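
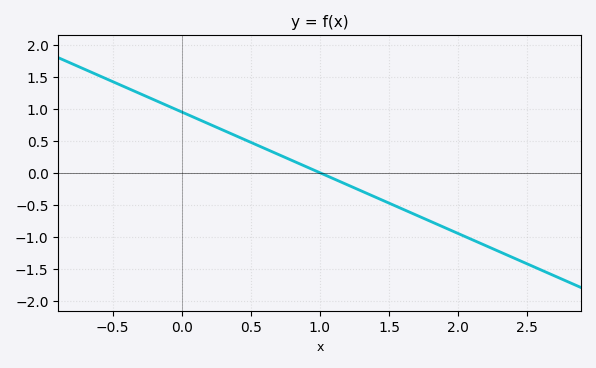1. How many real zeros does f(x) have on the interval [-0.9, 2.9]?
1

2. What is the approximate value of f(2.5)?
-1.4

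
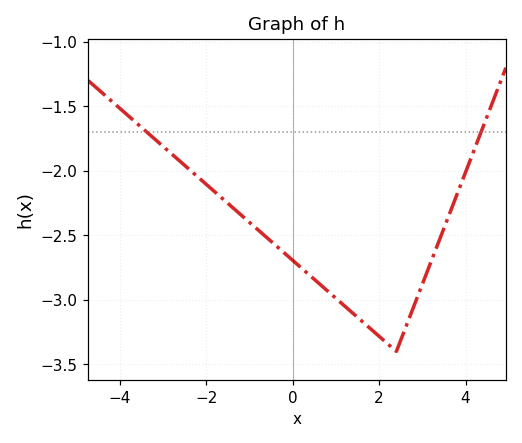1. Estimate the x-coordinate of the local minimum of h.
2.4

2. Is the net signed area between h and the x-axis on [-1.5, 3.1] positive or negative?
negative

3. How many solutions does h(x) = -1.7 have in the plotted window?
2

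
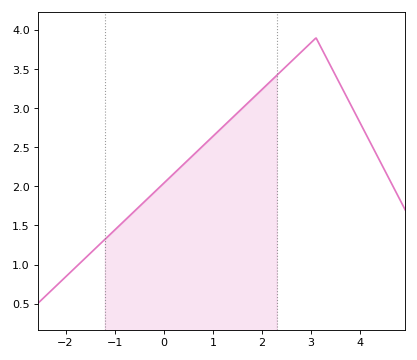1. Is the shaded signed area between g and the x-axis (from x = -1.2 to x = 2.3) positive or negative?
positive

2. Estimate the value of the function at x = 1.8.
3.12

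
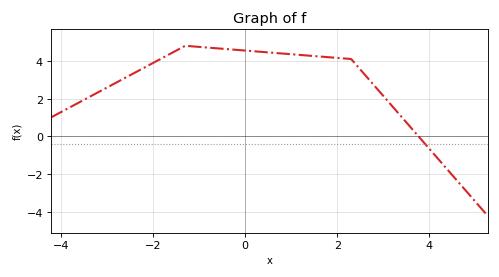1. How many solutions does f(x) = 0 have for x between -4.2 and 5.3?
1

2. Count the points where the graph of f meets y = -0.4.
1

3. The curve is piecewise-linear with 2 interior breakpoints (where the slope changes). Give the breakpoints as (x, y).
(-1.3, 4.8); (2.3, 4.1)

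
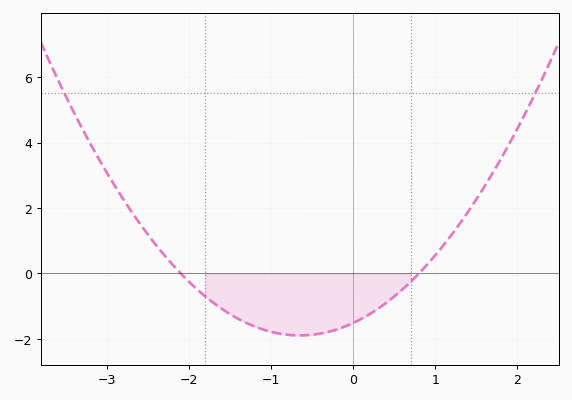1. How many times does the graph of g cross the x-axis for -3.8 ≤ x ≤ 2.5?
2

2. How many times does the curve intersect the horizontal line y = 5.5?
2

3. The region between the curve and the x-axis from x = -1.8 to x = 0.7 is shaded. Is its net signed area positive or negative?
negative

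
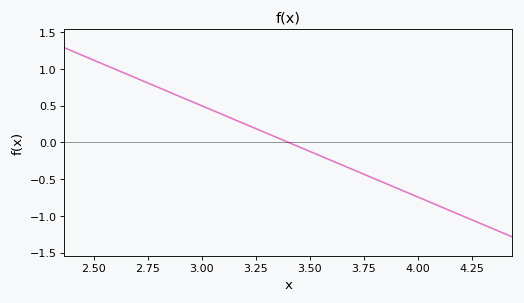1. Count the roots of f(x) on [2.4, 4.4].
1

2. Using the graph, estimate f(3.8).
-0.496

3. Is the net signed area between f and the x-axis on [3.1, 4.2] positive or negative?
negative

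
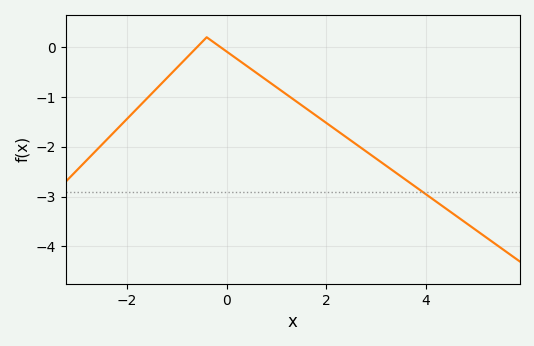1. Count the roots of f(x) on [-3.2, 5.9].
2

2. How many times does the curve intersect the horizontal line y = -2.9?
1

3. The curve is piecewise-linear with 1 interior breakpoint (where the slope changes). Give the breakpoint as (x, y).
(-0.4, 0.2)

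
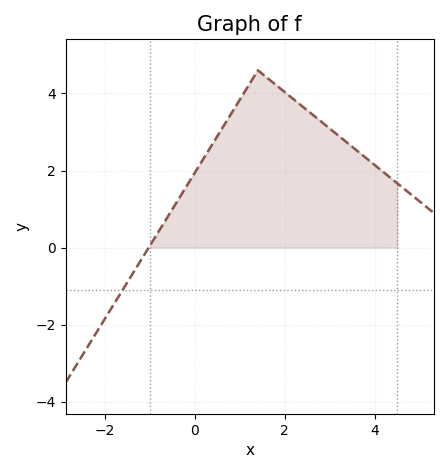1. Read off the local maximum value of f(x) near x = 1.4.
4.6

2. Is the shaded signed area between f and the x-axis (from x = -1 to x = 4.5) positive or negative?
positive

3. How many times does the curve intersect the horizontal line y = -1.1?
1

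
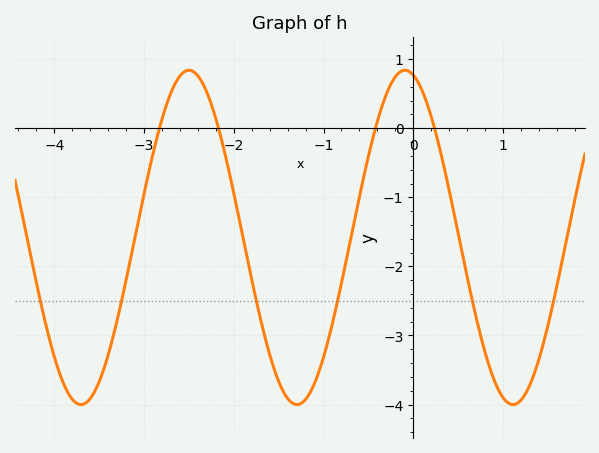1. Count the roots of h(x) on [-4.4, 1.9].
4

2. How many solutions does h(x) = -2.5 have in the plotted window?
6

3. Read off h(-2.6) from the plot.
0.757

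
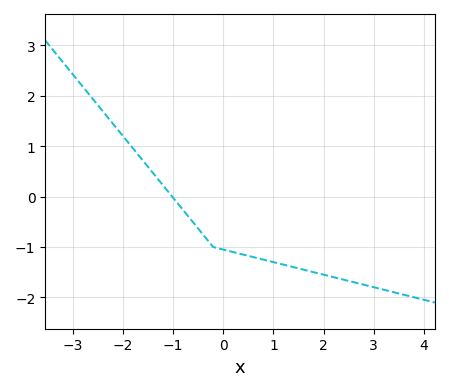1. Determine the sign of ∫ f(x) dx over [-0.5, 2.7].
negative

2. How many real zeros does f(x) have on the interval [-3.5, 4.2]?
1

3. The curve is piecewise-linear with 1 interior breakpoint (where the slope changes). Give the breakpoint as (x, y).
(-0.2, -1)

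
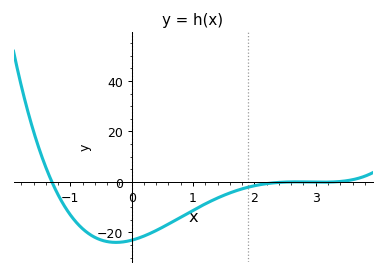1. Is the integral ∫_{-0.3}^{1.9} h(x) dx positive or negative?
negative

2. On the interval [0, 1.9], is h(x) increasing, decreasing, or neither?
increasing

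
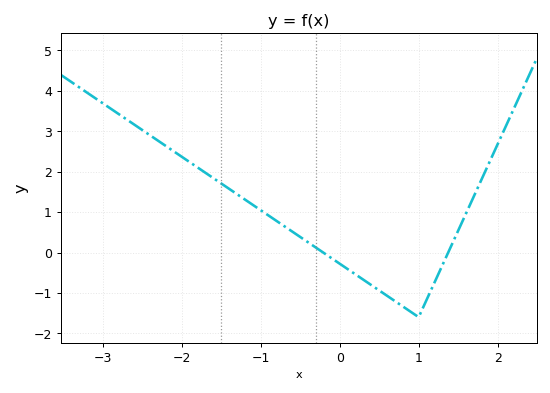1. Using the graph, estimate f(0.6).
-1.07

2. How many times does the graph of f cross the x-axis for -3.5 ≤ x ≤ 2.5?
2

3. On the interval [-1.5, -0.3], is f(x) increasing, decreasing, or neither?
decreasing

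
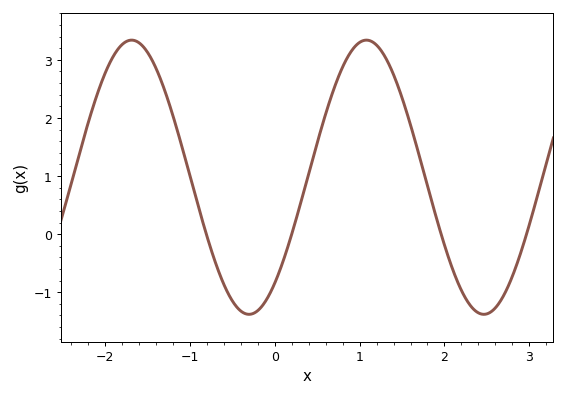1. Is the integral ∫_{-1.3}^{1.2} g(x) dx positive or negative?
positive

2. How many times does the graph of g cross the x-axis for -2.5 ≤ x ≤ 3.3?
4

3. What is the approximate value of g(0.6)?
2.07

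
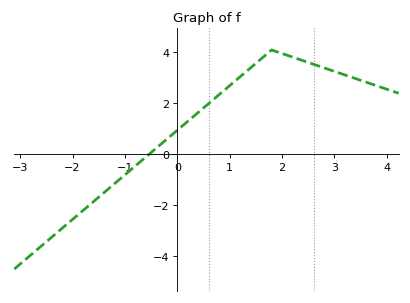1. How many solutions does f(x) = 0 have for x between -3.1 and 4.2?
1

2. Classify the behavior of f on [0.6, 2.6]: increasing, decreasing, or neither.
neither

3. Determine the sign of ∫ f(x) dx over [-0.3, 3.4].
positive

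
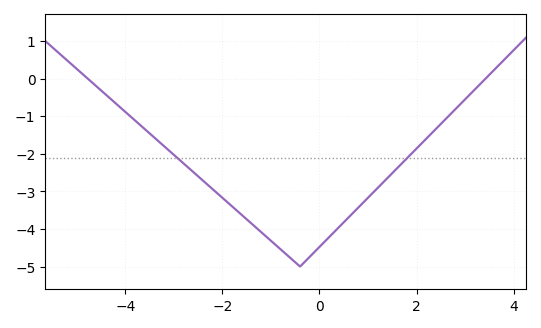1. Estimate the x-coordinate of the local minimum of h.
-0.402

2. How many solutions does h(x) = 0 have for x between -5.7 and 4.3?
2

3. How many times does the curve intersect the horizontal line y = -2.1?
2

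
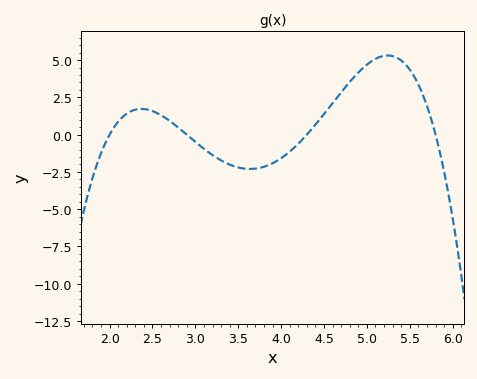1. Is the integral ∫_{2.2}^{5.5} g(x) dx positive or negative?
positive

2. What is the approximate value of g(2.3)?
1.6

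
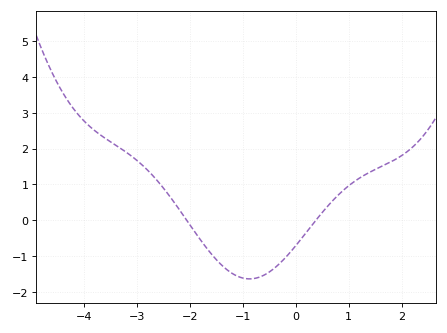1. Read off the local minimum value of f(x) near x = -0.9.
-1.64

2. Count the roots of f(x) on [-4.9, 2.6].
2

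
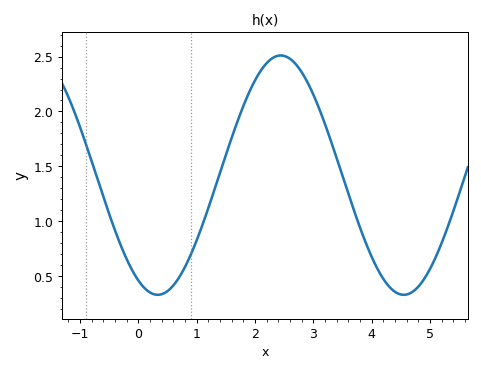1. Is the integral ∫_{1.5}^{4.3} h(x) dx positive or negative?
positive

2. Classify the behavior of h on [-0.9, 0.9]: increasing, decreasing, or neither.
neither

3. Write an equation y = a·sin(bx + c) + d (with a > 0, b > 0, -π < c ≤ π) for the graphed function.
y = 1.09sin(1.5x - 2.1) + 1.42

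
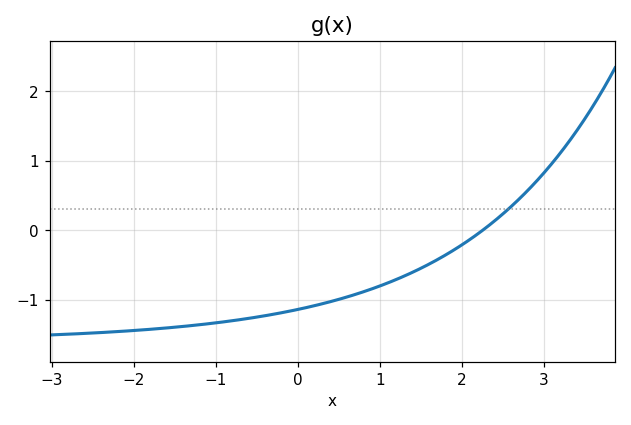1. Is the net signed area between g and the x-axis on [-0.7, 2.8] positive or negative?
negative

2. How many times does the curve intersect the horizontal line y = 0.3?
1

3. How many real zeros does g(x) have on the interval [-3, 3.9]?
1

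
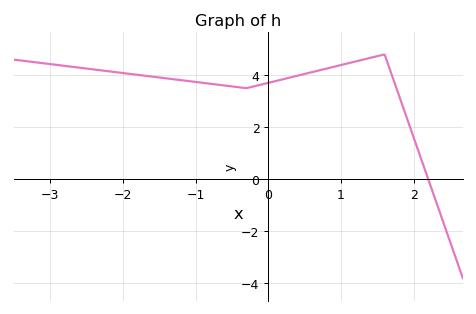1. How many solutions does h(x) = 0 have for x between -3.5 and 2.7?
1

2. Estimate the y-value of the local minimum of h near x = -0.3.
3.6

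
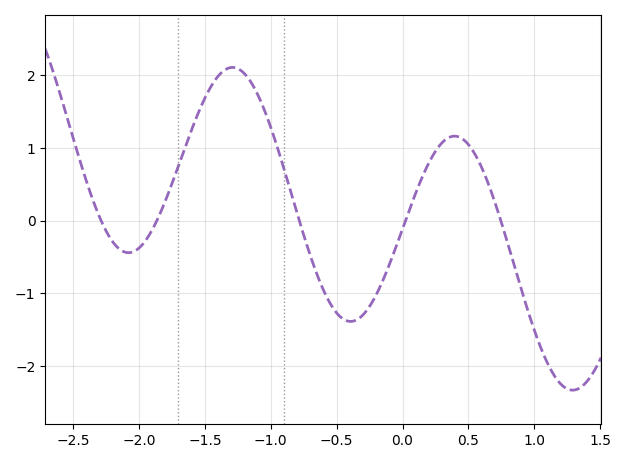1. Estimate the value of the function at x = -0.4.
-1.4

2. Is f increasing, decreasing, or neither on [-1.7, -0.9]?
neither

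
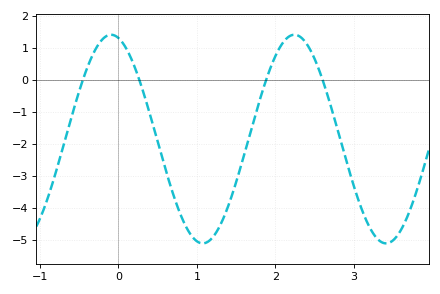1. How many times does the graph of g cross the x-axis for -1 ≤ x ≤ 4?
4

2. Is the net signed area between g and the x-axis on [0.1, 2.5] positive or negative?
negative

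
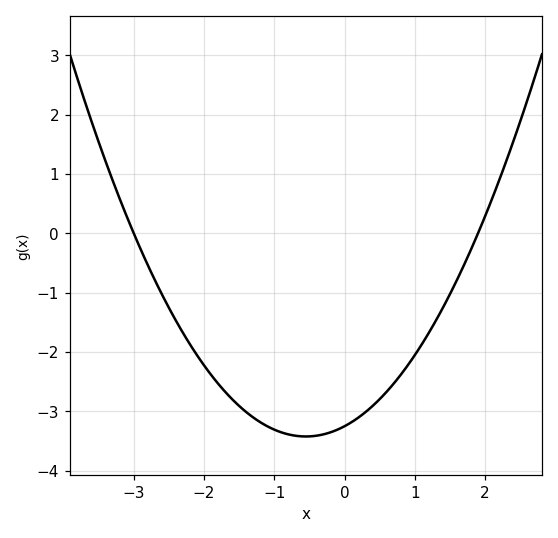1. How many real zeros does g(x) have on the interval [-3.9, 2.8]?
2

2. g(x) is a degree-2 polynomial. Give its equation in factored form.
y = 0.57(x + 3)(x - 1.9)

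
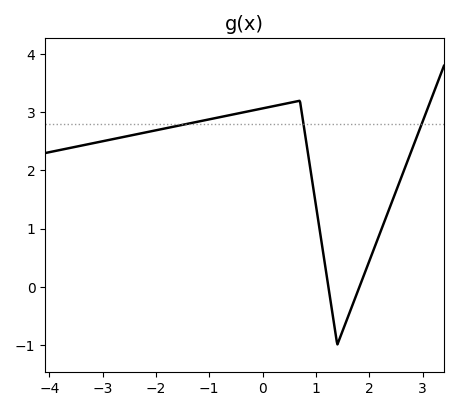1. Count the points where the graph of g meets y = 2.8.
3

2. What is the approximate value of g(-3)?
2.5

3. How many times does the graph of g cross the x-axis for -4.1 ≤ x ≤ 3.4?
2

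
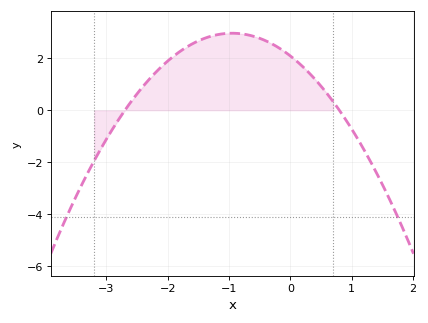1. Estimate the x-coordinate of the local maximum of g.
-0.95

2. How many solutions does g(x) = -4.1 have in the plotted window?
2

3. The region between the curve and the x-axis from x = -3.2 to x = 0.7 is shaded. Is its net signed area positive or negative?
positive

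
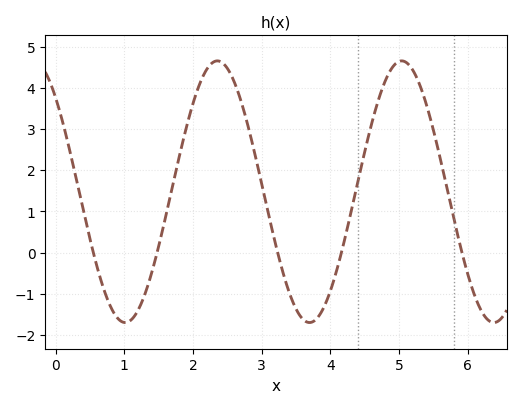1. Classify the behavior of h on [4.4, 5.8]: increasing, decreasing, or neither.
neither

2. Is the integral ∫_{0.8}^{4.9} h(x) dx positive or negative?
positive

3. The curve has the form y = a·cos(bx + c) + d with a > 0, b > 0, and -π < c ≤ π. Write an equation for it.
y = 3.18cos(2.3x + 0.77) + 1.48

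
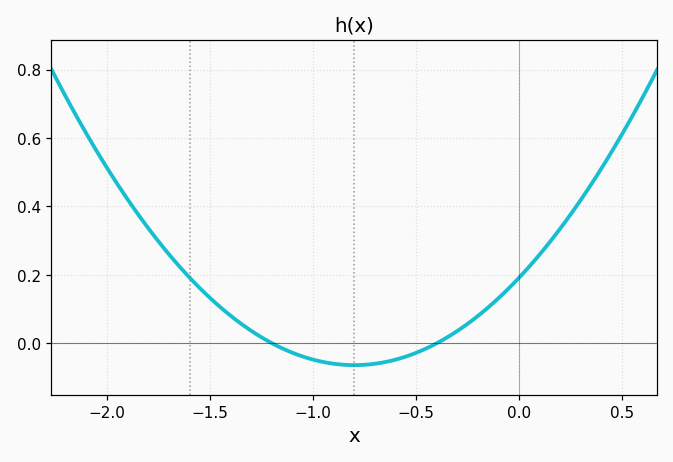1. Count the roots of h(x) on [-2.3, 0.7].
2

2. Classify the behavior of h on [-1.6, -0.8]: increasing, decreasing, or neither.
decreasing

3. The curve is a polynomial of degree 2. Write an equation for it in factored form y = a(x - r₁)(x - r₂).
y = 0.4(x + 1.2)(x + 0.4)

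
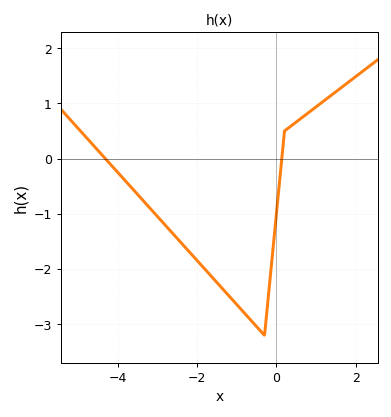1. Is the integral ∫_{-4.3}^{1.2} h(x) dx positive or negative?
negative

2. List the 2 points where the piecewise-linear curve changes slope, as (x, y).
(-0.3, -3.2); (0.2, 0.5)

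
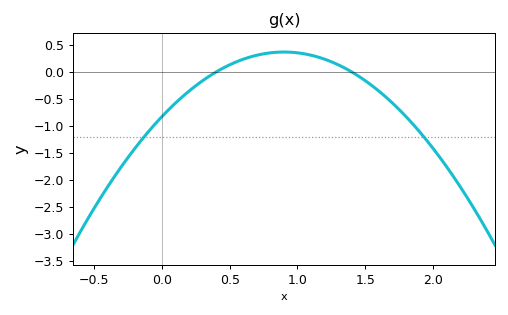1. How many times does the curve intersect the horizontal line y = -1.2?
2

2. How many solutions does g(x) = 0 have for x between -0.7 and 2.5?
2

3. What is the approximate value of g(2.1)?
-1.75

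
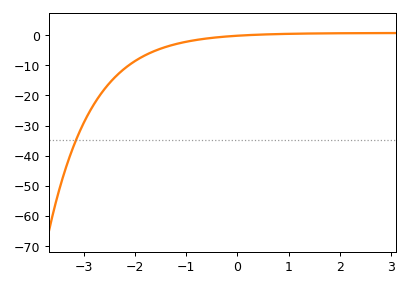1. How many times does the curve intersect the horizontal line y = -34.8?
1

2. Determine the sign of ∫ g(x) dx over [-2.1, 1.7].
negative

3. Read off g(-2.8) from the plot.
-22.7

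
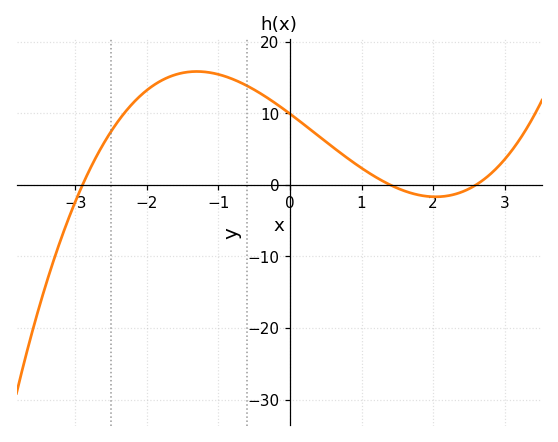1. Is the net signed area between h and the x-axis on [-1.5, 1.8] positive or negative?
positive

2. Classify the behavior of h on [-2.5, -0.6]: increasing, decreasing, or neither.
neither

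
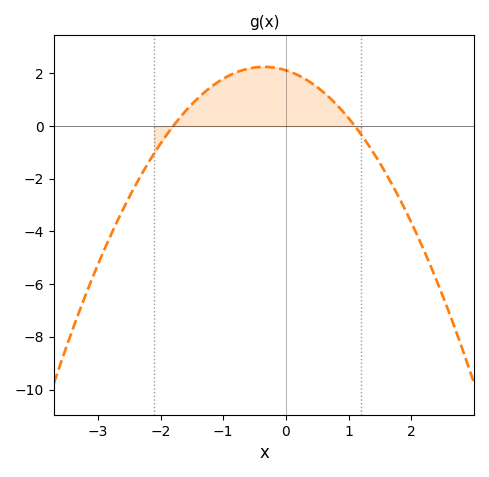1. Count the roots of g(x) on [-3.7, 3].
2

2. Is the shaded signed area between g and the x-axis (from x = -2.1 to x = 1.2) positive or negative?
positive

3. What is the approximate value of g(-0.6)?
2.18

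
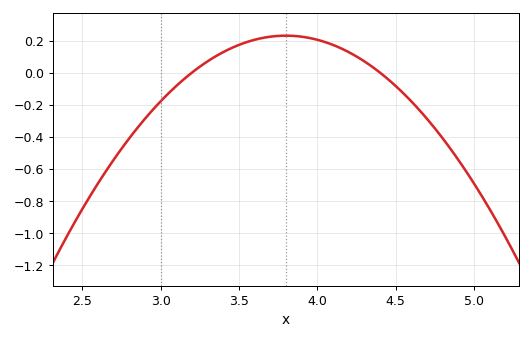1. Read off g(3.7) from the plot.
0.22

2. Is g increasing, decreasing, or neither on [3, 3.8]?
increasing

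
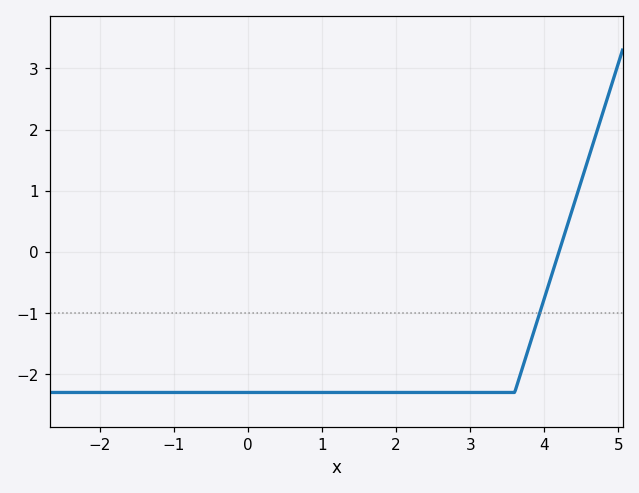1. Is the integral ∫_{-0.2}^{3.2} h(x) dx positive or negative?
negative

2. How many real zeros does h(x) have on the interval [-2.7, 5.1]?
1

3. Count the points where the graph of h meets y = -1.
1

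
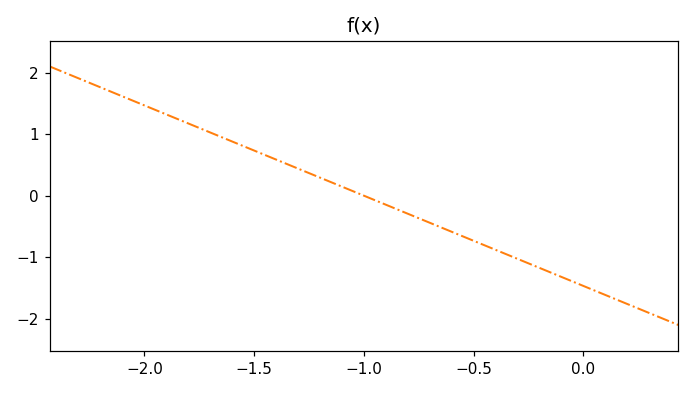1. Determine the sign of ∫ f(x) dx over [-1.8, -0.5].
positive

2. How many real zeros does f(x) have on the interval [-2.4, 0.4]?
1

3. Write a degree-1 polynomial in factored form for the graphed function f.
y = -1.47(x + 1)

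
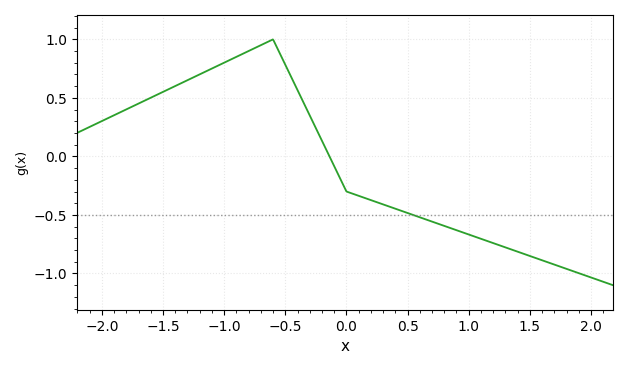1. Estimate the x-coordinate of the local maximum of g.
-0.6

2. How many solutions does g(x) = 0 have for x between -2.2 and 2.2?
1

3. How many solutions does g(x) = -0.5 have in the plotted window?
1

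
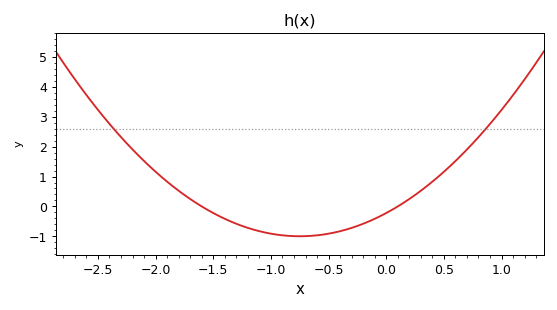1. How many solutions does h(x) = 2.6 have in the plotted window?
2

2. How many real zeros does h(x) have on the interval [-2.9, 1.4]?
2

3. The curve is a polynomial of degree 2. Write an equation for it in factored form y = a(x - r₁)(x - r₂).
y = 1.38(x + 1.6)(x - 0.1)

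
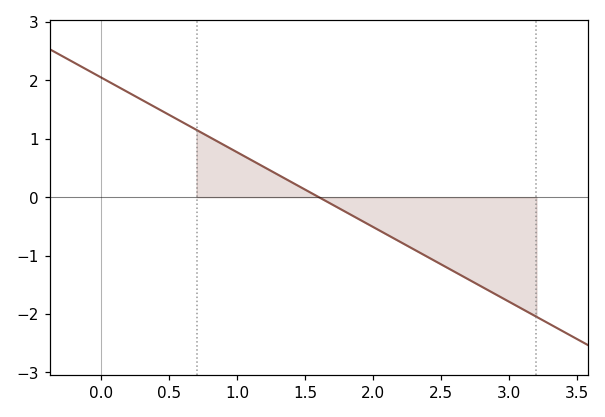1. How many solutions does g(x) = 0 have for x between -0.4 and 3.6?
1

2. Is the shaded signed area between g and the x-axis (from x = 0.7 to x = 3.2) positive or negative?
negative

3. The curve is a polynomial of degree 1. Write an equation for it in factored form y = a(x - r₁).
y = -1.28(x - 1.6)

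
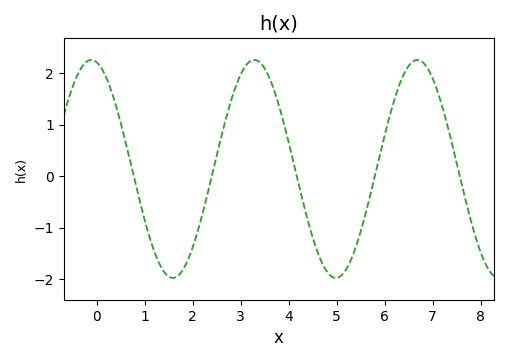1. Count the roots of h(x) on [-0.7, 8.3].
5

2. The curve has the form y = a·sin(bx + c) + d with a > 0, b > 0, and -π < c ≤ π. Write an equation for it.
y = 2.12sin(1.9x + 1.8) + 0.14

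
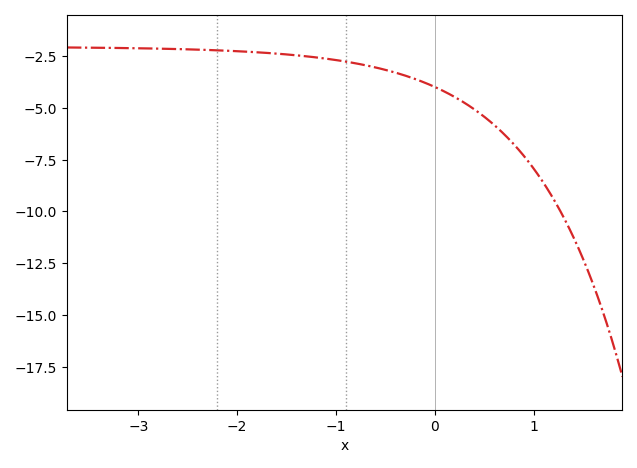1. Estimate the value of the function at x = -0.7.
-2.94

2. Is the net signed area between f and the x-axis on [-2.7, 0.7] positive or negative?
negative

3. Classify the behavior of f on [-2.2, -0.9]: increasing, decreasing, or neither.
decreasing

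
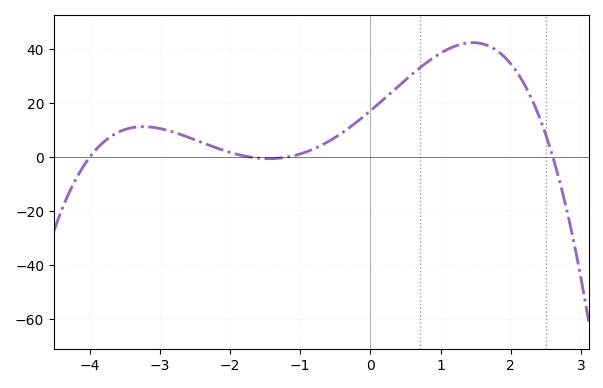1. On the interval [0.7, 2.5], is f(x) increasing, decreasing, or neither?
neither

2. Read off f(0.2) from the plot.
21.7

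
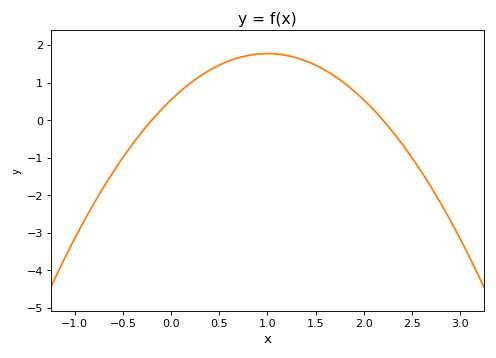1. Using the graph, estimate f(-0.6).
-1.4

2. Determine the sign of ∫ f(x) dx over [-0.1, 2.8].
positive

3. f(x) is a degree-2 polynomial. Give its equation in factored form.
y = -1.23(x + 0.2)(x - 2.2)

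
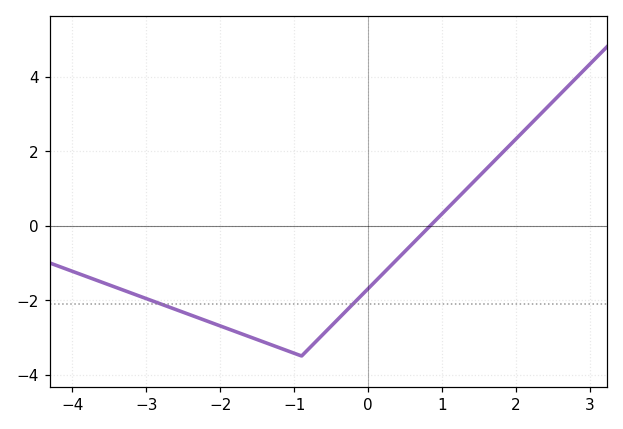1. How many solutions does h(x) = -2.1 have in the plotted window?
2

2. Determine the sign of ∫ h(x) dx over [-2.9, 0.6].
negative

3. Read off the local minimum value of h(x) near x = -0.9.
-3.4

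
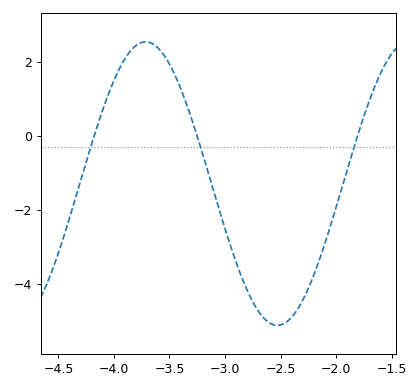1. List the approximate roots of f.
-4.18, -3.25, -1.81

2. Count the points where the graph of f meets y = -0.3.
3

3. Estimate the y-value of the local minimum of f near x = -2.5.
-5.11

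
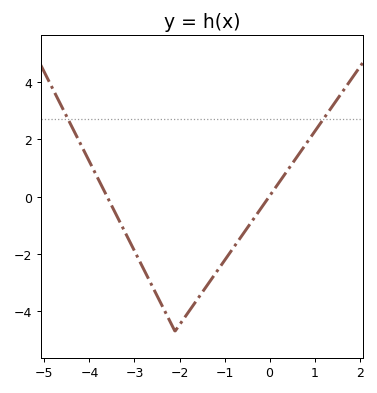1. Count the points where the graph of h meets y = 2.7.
2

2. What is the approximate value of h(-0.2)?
-0.4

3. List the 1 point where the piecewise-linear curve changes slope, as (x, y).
(-2.1, -4.7)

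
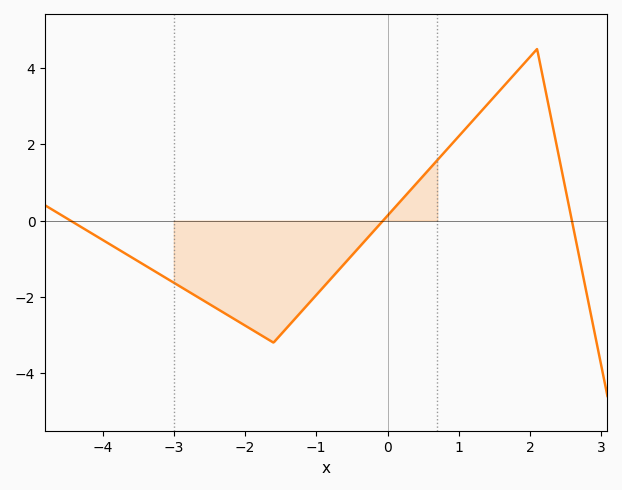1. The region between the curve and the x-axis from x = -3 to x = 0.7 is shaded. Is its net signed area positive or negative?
negative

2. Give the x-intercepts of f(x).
-4.45, -0.062, 2.59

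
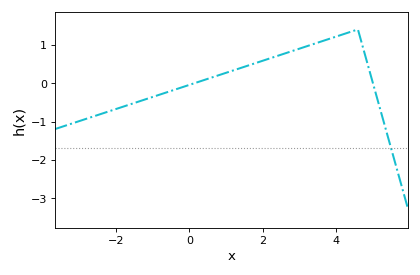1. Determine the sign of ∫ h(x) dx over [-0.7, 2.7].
positive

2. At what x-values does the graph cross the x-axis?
0.2, 5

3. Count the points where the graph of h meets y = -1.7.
1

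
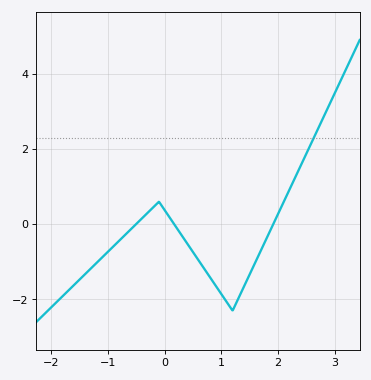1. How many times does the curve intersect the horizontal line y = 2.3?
1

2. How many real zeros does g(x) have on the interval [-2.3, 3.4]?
3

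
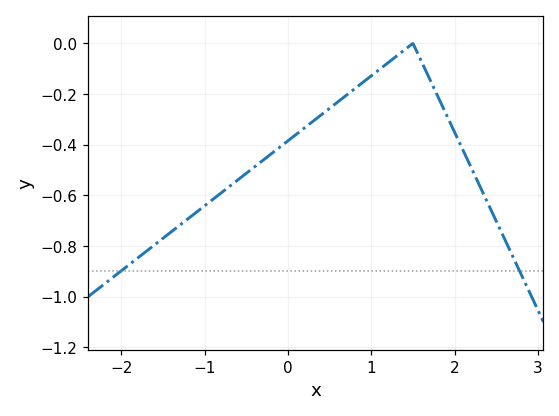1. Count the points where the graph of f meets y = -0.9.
2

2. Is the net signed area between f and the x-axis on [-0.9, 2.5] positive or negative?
negative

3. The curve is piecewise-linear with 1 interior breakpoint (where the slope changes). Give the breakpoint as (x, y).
(1.5, 0)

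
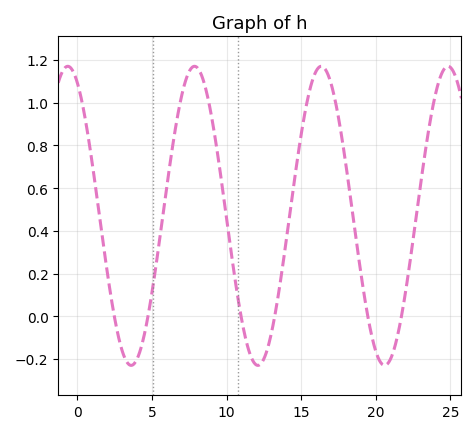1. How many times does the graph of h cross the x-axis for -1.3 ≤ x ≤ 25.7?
6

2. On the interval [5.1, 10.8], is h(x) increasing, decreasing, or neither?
neither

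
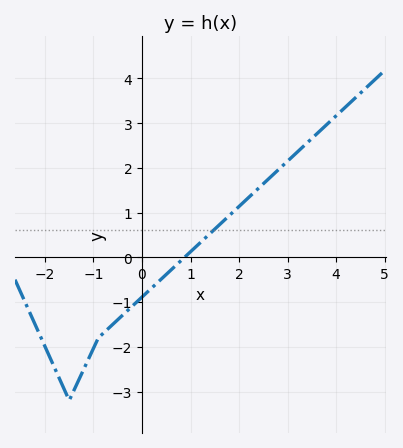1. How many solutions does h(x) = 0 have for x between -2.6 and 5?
1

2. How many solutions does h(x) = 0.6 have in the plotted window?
1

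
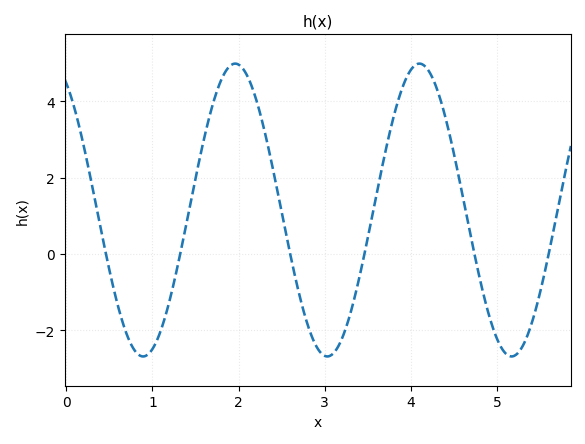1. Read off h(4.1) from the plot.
5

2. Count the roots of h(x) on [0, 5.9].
6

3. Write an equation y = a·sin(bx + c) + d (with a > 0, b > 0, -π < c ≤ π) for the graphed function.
y = 3.83sin(2.9x + 2.1) + 1.15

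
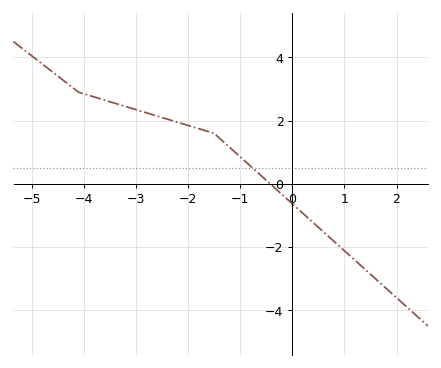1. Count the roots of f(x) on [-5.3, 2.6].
1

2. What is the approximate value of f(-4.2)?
3.03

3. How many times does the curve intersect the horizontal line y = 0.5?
1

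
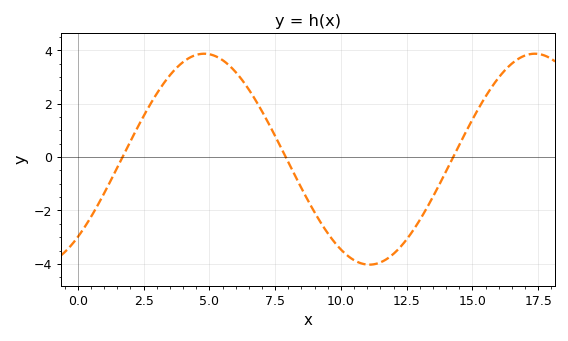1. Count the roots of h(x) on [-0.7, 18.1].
3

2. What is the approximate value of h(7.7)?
0.4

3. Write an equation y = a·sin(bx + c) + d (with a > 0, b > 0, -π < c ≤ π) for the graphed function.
y = 3.95sin(0.5x - 0.83) - 0.08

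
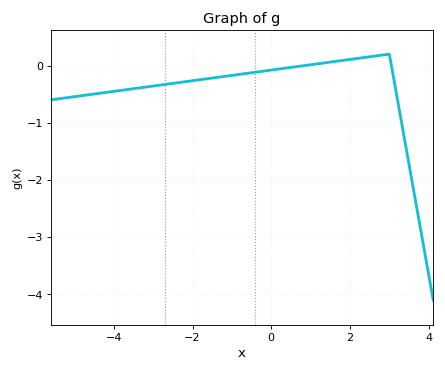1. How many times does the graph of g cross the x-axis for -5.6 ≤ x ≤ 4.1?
2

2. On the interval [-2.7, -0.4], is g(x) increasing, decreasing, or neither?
increasing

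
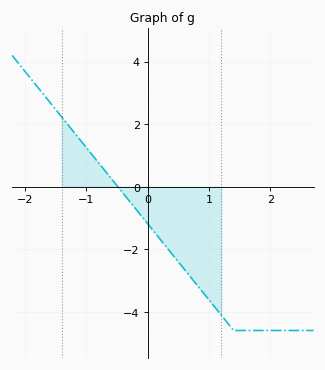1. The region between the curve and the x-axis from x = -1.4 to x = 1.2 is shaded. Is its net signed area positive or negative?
negative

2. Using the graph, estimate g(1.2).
-4.11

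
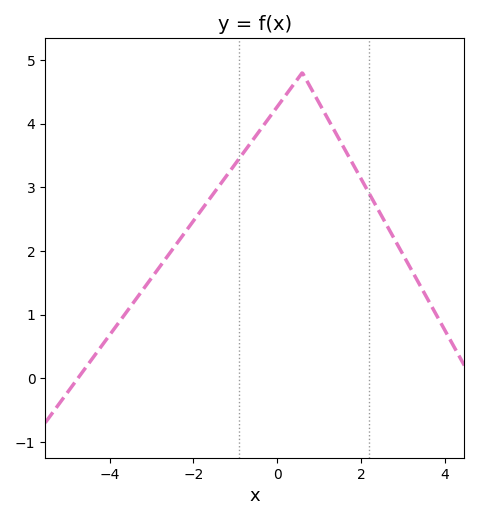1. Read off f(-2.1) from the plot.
2.4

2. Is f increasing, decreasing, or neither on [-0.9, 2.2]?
neither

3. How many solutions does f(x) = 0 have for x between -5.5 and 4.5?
1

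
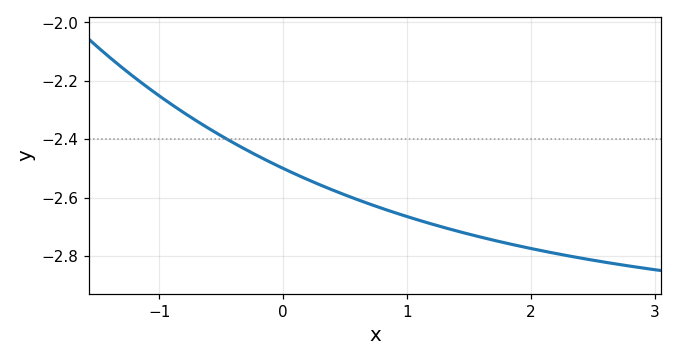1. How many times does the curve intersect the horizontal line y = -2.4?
1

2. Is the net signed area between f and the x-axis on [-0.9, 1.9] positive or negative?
negative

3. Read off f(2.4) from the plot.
-2.81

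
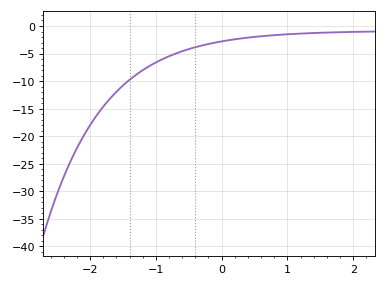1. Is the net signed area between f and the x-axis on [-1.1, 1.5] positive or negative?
negative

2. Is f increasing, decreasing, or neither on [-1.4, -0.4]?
increasing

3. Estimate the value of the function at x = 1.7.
-1.15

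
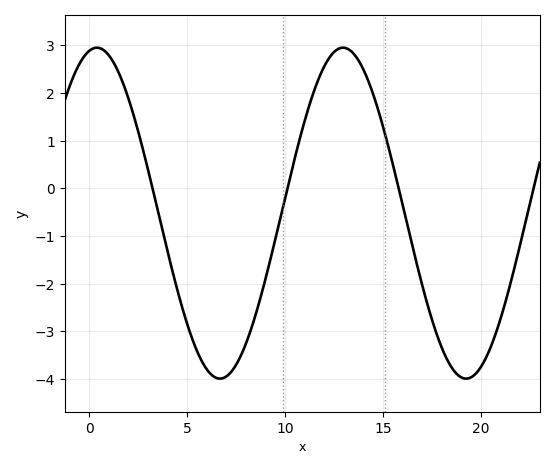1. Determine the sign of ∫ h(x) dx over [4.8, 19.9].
negative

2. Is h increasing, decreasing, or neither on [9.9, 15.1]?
neither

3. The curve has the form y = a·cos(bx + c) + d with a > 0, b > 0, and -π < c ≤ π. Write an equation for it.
y = 3.47cos(0.5x - 0.19) - 0.52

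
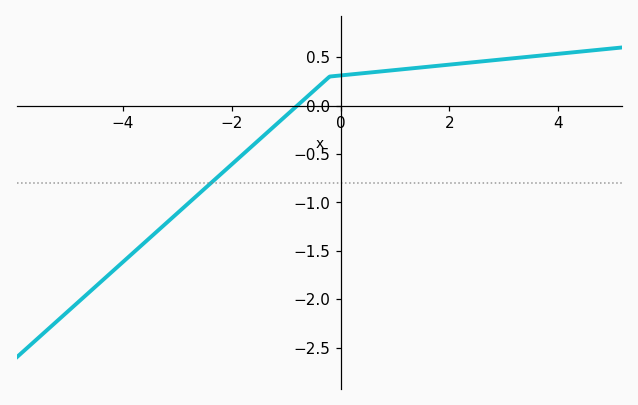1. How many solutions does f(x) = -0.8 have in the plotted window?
1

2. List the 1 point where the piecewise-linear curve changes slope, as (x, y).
(-0.2, 0.3)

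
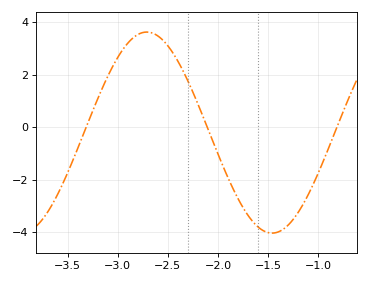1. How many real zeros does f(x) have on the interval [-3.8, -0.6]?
3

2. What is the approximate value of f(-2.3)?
1.8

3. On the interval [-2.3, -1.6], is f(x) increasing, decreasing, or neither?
decreasing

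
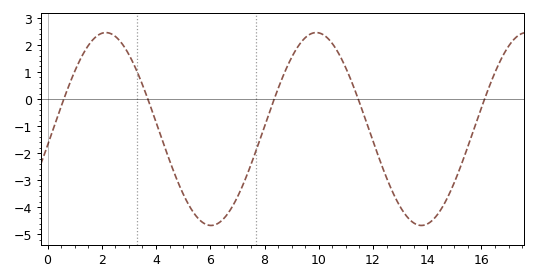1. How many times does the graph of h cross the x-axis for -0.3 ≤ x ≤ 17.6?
5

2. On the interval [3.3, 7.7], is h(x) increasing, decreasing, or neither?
neither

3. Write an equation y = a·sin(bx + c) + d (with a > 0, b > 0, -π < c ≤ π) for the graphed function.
y = 3.56sin(0.81x - 0.17) - 1.11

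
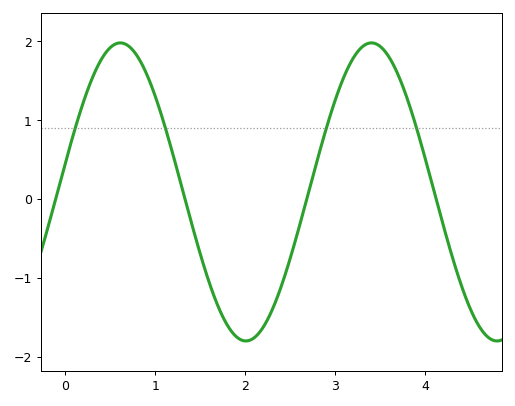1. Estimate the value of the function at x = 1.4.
-0.3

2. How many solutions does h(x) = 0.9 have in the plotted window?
4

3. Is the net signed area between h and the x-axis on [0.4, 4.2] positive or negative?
positive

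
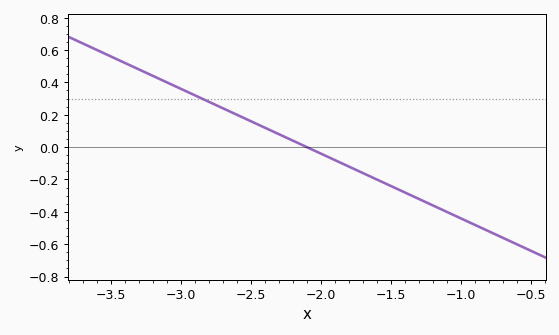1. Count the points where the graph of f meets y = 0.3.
1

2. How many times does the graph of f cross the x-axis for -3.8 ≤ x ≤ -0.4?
1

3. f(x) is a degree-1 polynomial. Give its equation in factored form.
y = -0.4(x + 2.1)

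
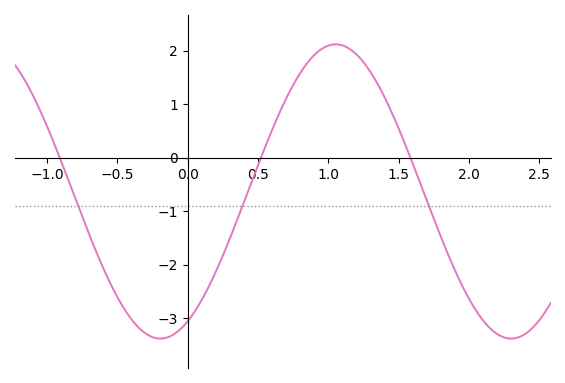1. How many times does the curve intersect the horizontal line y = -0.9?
3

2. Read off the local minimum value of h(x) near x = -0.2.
-3.38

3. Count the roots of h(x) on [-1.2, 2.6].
3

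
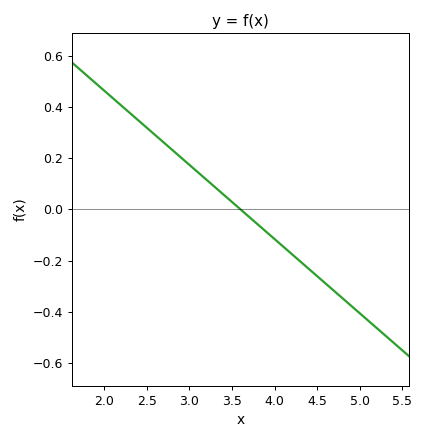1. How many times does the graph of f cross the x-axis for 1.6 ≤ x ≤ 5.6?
1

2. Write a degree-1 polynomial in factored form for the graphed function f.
y = -0.29(x - 3.6)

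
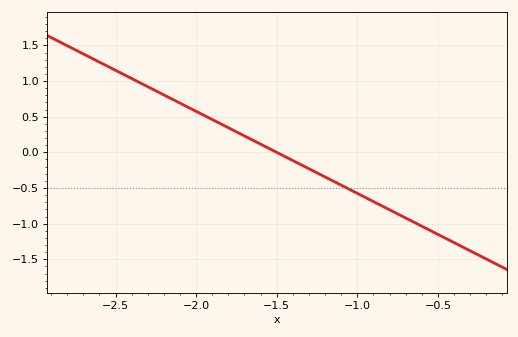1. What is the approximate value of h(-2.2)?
0.805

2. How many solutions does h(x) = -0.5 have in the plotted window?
1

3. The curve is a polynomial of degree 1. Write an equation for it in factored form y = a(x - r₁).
y = -1.15(x + 1.5)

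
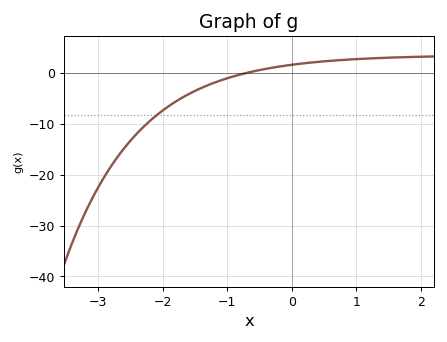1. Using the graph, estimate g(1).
3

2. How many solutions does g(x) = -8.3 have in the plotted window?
1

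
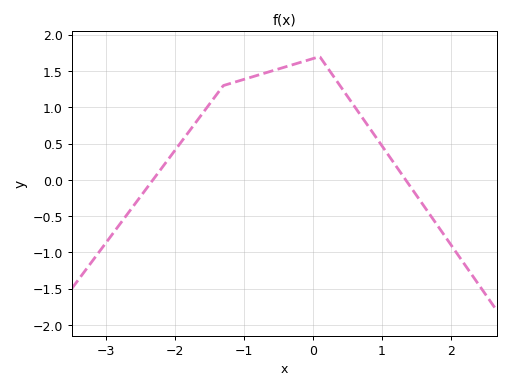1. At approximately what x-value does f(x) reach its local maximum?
0.1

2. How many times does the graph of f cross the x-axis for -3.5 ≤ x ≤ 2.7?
2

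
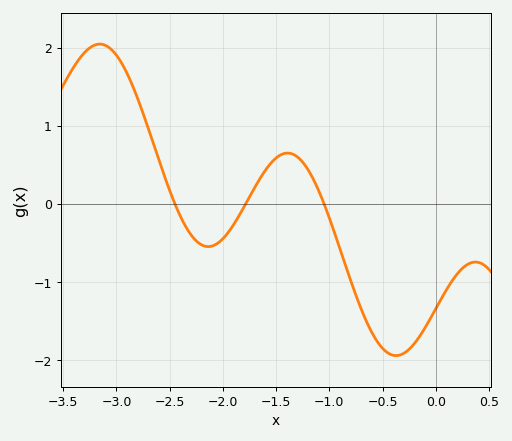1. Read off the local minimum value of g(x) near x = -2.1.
-0.5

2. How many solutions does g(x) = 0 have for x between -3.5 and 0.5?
3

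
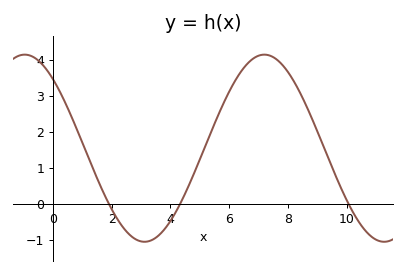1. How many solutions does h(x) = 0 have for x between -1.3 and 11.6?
3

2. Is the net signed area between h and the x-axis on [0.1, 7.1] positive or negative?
positive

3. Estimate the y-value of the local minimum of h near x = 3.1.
-1.06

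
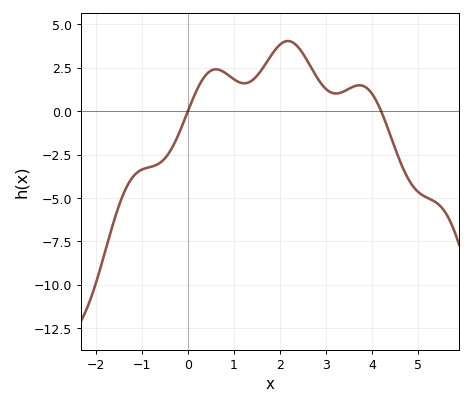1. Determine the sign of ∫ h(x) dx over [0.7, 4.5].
positive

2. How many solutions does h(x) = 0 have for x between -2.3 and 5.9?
2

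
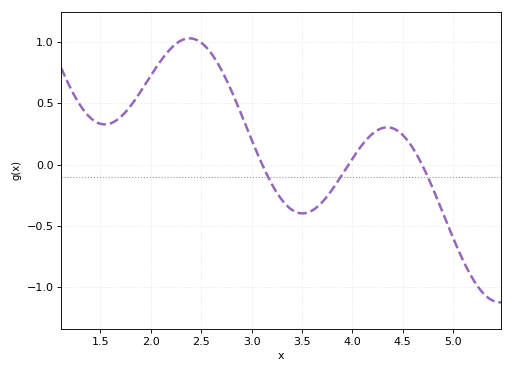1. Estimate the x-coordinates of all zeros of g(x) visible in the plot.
3.11, 3.96, 4.69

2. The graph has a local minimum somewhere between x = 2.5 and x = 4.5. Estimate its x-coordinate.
3.51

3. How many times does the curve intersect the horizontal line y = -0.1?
3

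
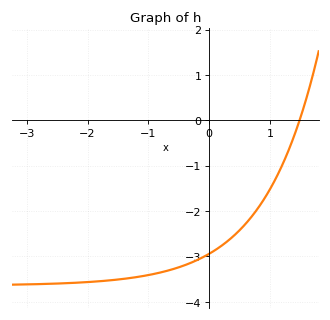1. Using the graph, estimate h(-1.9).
-3.56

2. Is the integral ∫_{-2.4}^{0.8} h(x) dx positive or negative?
negative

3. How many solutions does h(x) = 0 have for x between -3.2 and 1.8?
1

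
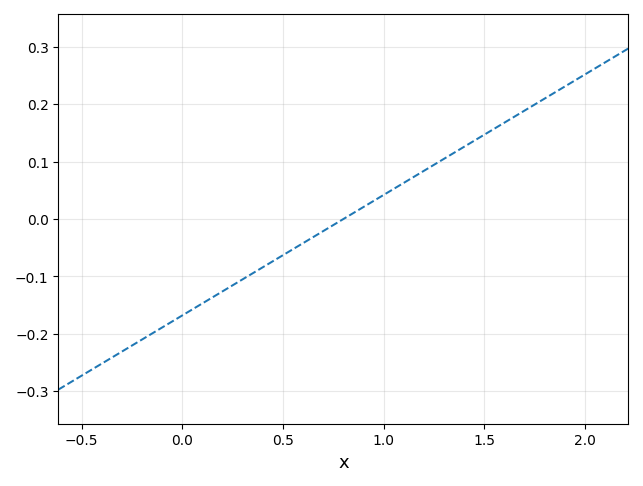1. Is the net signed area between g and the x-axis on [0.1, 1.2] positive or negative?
negative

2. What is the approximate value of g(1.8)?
0.21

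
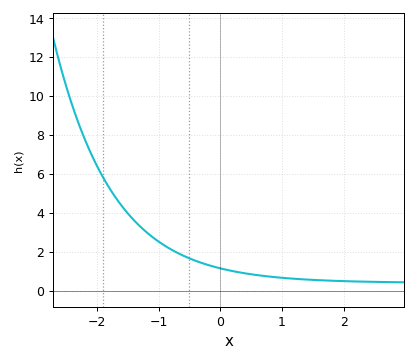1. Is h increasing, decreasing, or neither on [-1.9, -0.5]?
decreasing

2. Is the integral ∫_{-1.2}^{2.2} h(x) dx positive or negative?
positive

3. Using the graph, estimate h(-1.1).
2.75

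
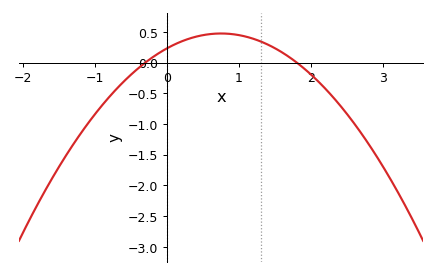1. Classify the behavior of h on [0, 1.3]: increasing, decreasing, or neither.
neither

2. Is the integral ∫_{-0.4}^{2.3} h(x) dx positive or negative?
positive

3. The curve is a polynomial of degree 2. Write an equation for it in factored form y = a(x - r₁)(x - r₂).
y = -0.43(x + 0.3)(x - 1.8)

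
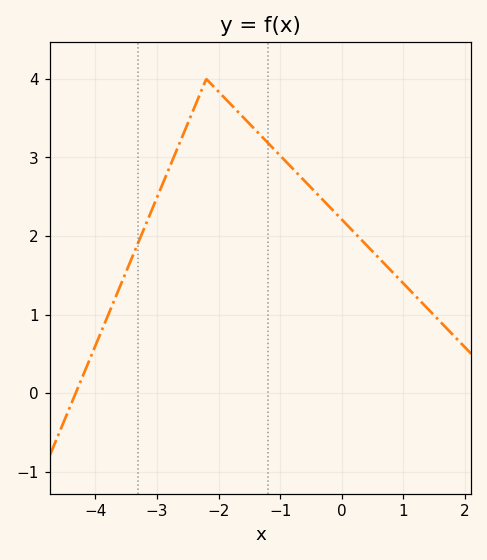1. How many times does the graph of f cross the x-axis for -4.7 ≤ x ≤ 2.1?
1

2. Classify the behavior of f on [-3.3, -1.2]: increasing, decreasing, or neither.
neither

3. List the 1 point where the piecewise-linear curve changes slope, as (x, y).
(-2.2, 4)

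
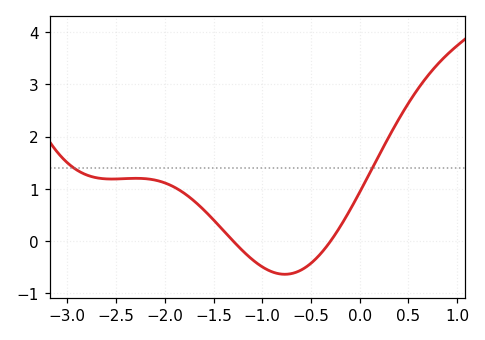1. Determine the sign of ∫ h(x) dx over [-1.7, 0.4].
positive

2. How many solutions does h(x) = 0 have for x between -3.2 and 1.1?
2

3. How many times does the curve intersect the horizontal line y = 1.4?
2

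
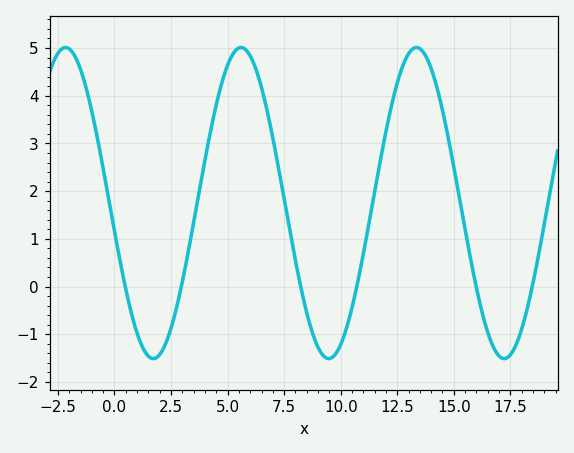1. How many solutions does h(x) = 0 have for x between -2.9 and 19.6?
6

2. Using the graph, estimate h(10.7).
-0.026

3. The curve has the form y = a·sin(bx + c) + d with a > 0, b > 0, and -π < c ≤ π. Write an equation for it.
y = 3.26sin(0.81x - 2.96) + 1.75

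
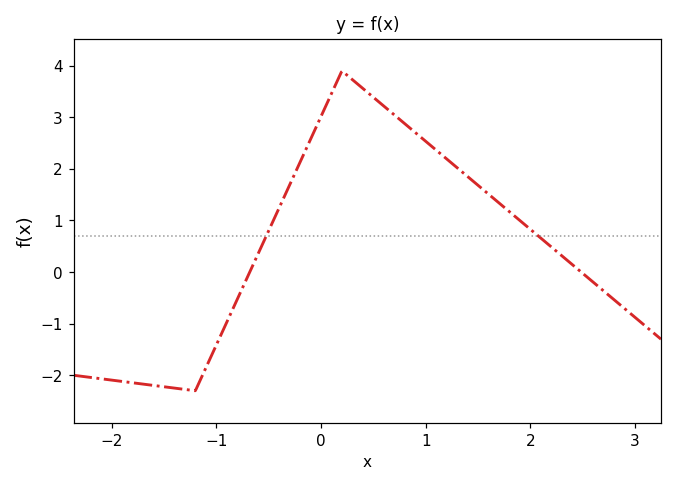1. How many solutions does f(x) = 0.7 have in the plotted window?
2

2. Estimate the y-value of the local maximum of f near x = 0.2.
3.9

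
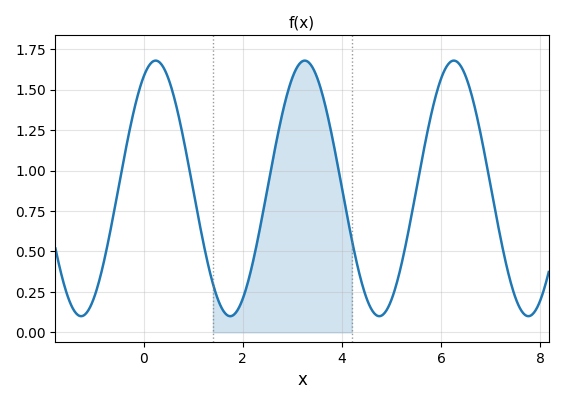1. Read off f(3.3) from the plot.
1.68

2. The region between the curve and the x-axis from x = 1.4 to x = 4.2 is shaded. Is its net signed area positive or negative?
positive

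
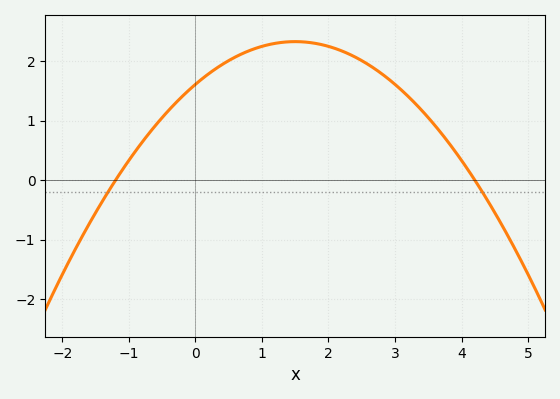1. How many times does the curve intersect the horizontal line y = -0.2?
2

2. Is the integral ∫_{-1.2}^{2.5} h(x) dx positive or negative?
positive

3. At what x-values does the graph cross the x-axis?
-1.2, 4.2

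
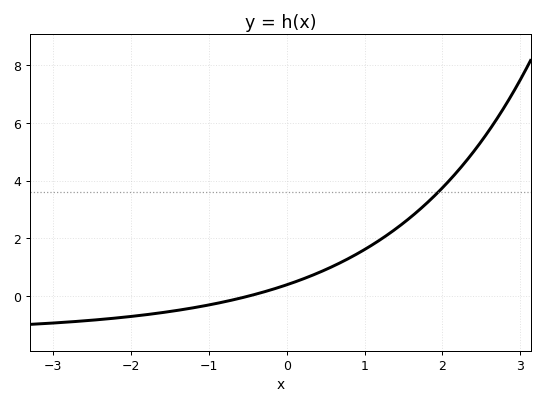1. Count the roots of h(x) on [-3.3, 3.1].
1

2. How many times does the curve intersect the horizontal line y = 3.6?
1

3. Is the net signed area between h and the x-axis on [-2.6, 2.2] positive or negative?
positive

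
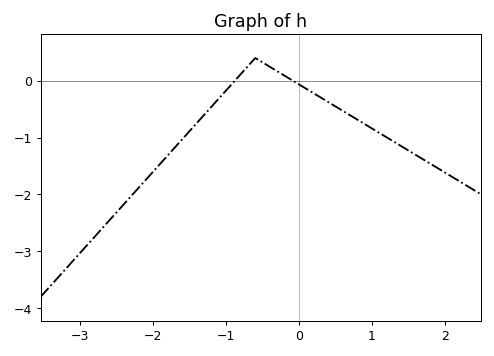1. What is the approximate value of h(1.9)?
-1.54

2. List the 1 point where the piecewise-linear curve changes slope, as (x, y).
(-0.6, 0.4)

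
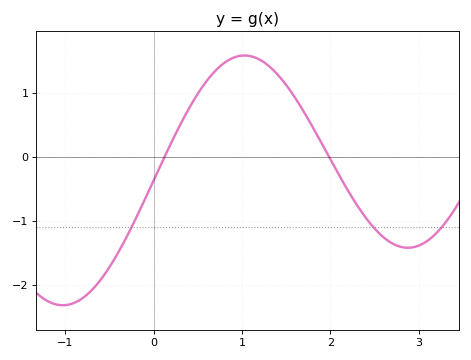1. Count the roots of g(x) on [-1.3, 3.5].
2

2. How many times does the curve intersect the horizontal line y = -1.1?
3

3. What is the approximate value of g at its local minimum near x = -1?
-2.32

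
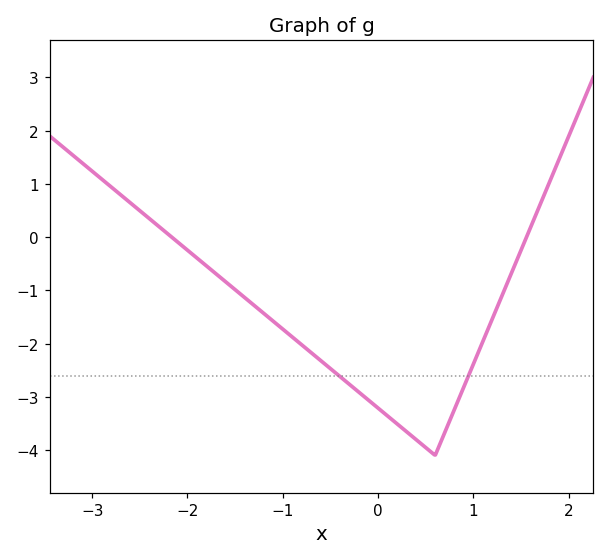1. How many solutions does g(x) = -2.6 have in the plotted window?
2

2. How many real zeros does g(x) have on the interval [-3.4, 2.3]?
2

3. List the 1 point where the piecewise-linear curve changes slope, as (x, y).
(0.6, -4.1)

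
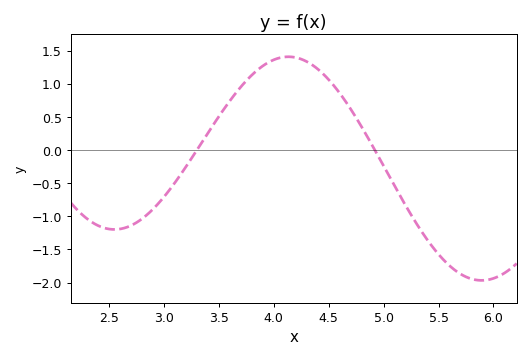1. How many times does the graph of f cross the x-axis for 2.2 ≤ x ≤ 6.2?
2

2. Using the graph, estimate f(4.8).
0.351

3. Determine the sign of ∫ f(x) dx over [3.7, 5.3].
positive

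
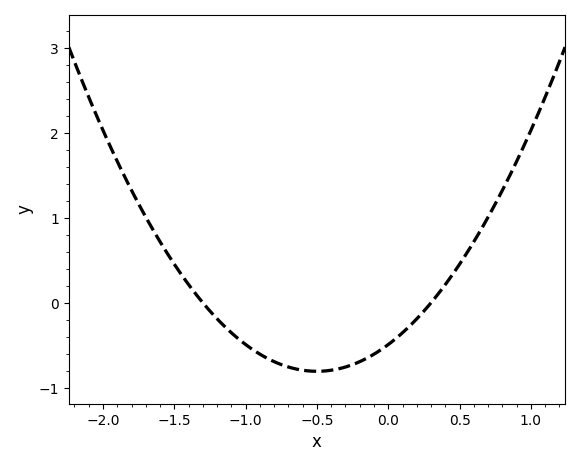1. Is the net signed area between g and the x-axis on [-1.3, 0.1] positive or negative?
negative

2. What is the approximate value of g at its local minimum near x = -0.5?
-0.806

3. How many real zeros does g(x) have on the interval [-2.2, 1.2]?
2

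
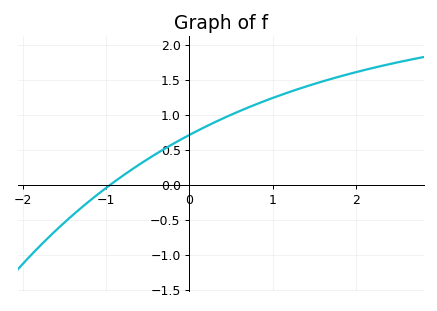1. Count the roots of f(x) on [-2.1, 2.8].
1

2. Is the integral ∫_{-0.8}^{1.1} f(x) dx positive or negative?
positive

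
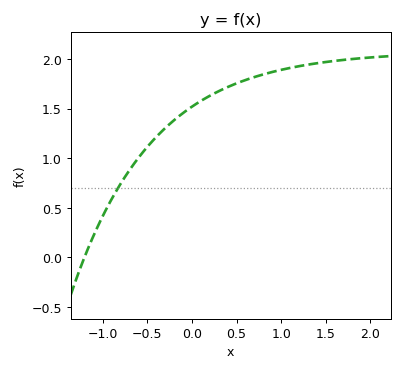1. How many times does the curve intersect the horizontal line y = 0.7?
1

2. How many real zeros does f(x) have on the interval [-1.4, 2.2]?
1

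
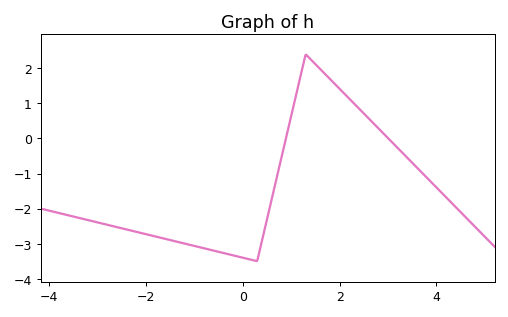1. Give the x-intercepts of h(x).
0.8, 3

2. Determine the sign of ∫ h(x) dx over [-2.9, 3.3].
negative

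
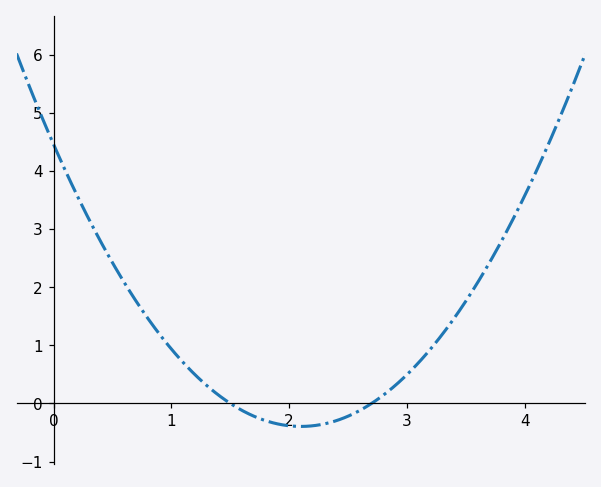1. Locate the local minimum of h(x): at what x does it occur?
2.1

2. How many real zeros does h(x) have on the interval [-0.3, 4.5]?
2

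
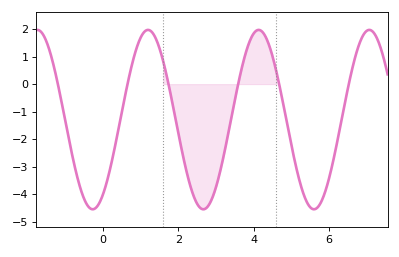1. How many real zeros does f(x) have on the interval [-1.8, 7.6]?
6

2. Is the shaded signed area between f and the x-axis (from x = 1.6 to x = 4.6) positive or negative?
negative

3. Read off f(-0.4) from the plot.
-4.4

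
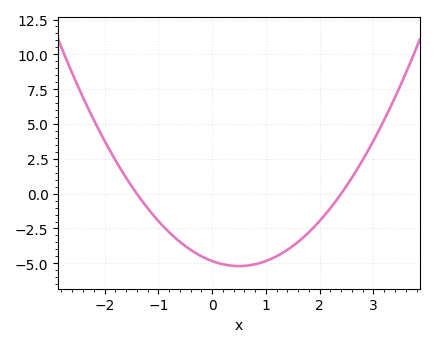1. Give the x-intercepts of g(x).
-1.4, 2.4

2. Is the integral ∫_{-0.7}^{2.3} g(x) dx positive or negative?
negative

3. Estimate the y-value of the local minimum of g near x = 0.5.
-5.2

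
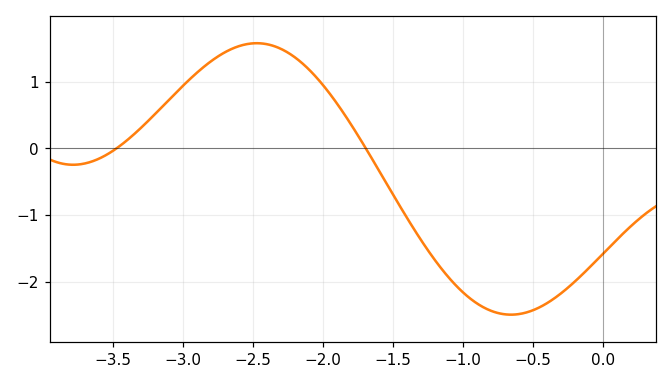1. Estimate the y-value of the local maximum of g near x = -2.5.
1.6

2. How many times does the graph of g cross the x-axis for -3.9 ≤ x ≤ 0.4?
2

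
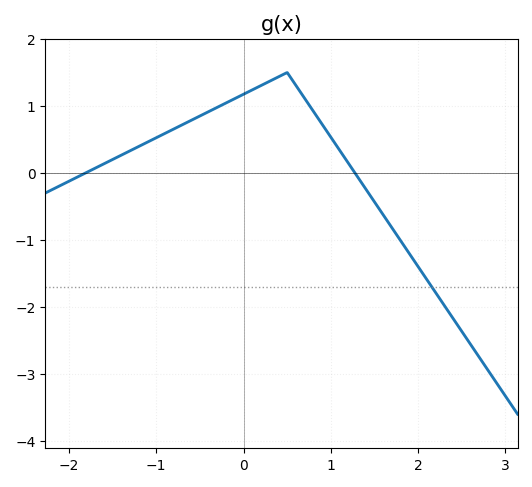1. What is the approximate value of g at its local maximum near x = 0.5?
1.5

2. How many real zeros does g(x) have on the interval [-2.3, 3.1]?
2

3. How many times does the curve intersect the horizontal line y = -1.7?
1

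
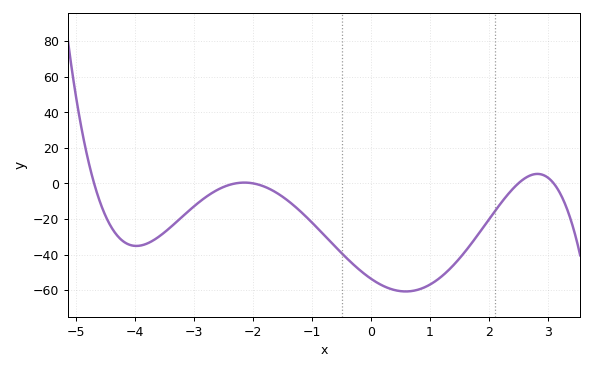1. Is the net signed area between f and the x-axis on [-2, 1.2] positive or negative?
negative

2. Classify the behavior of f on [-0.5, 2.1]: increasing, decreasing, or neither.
neither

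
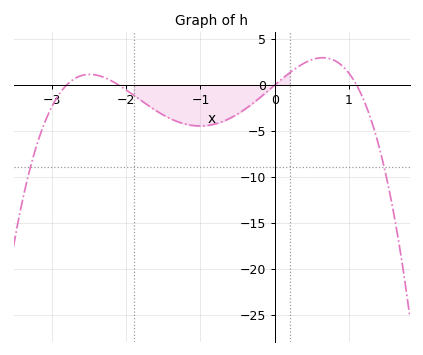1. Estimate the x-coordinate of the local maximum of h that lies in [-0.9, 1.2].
0.6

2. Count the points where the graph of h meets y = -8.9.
2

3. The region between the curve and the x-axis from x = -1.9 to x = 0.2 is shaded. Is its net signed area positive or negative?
negative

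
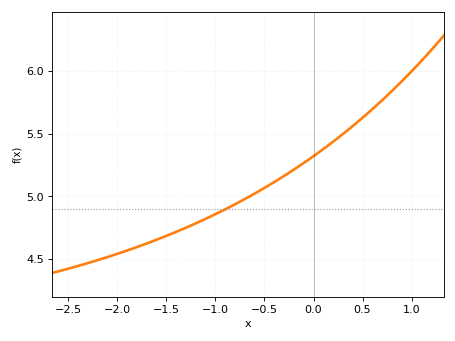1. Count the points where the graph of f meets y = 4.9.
1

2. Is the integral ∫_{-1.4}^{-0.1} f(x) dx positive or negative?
positive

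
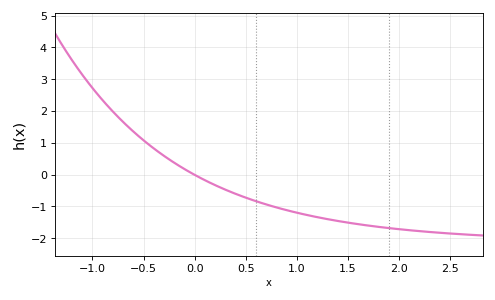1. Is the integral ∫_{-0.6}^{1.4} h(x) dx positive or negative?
negative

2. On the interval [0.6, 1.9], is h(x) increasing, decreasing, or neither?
decreasing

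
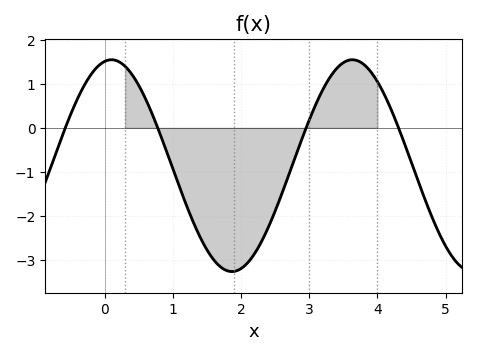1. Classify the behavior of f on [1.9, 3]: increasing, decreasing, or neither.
increasing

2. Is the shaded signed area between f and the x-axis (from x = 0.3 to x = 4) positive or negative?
negative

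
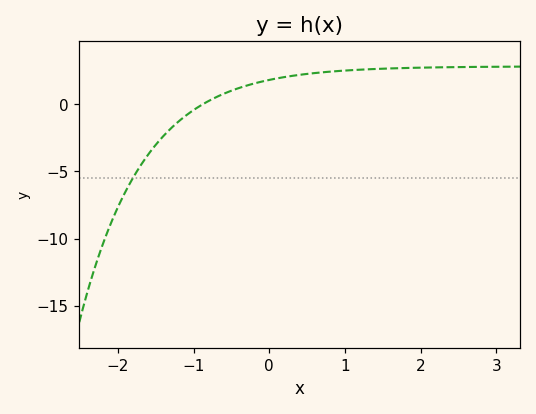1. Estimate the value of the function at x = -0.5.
1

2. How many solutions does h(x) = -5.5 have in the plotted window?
1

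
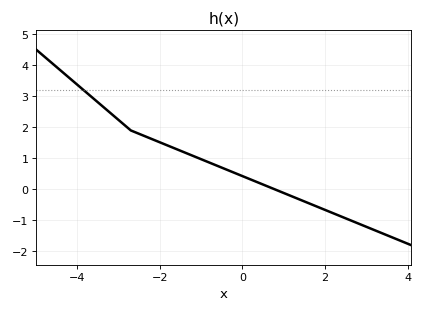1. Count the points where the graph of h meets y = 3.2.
1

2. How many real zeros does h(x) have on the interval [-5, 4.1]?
1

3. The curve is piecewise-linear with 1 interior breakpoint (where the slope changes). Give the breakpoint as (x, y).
(-2.7, 1.9)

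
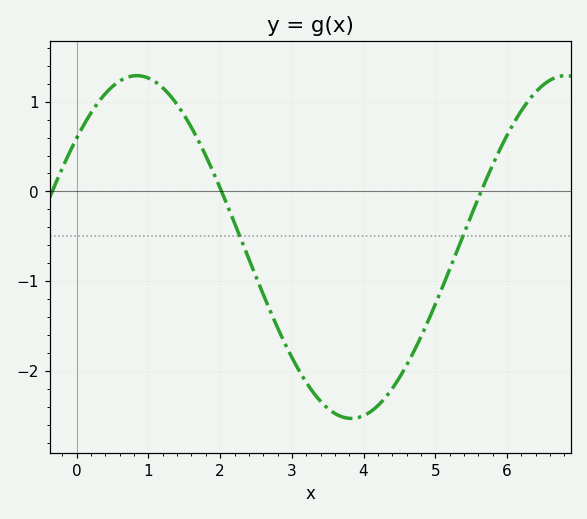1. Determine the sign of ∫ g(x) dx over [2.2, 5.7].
negative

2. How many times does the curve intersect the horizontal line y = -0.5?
2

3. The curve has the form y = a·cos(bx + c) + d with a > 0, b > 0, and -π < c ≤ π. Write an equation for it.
y = 1.91cos(1.05x - 0.88) - 0.62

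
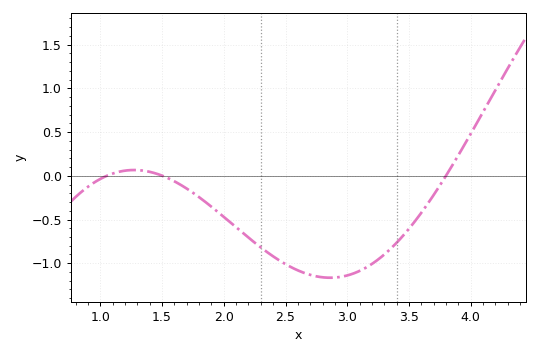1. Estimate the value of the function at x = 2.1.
-0.6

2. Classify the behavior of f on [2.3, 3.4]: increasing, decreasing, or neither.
neither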